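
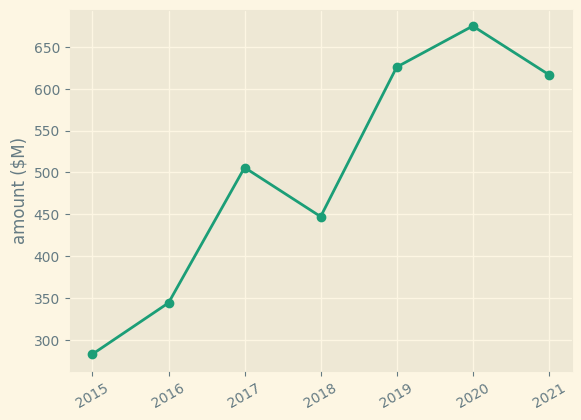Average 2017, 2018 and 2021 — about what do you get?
≈ 517

(500 + 450 + 600) / 3 ≈ 517.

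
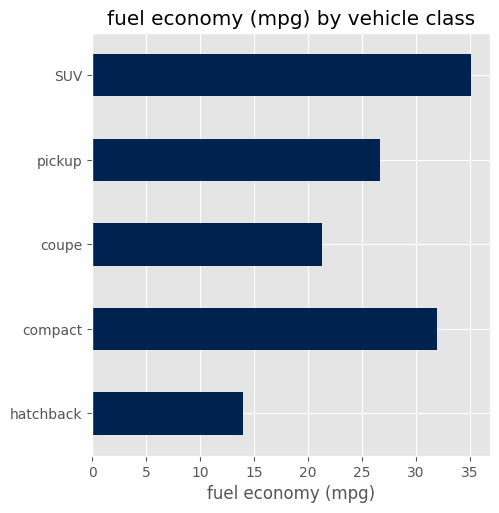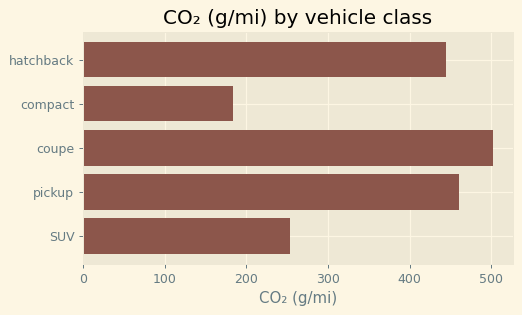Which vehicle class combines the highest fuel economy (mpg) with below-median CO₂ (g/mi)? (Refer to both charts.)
SUV

Chart 2 median CO₂ (g/mi) ≈ 450; below-median vehicle classes: compact, SUV. Among those, SUV has the highest fuel economy (mpg) (≈ 35).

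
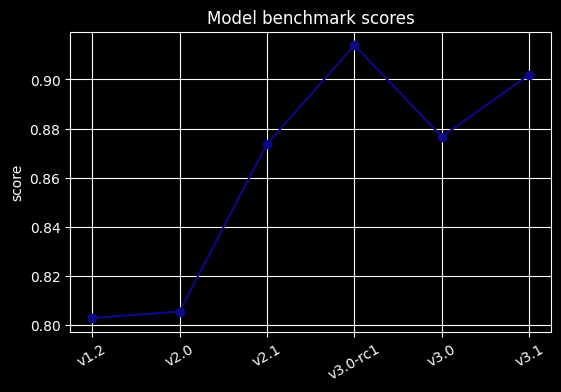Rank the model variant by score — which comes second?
v3.1

Top 3: v3.0-rc1 ≈ 0.91, v3.1 ≈ 0.90, v3.0 ≈ 0.88.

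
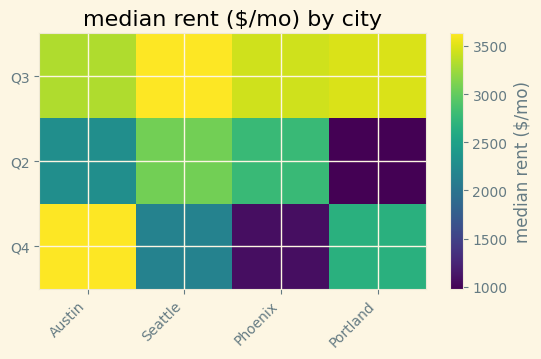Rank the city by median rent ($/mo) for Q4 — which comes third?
Top 4 for Q4: Austin ≈ 3500, Portland ≈ 2500, Seattle ≈ 2000, Phoenix ≈ 1000.

Seattle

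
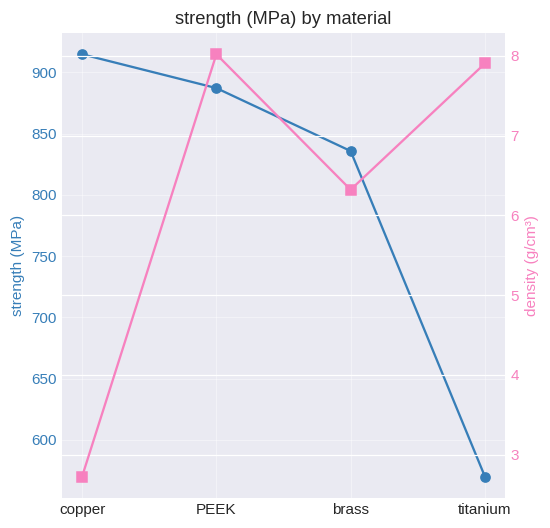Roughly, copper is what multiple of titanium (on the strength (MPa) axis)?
copper ≈ 900, titanium ≈ 550; 900/550 ≈ 1.64.

≈ 1.64×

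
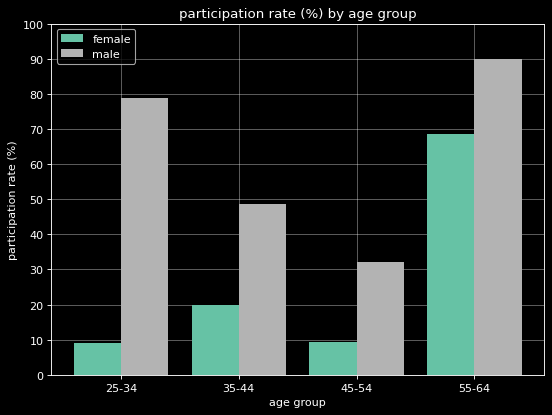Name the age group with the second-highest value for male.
Top 3 for male: 55-64 ≈ 90, 25-34 ≈ 80, 35-44 ≈ 50.

25-34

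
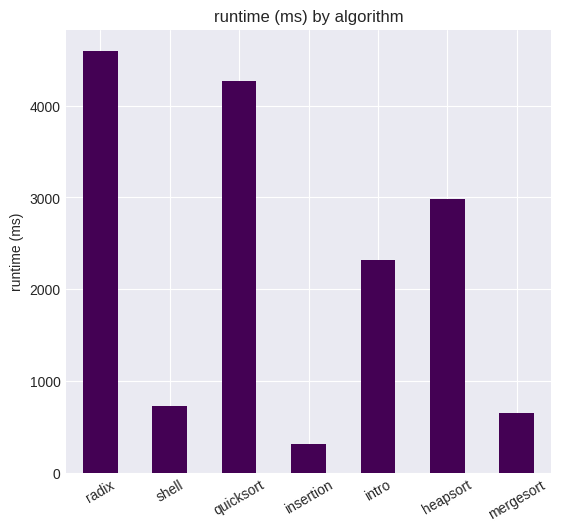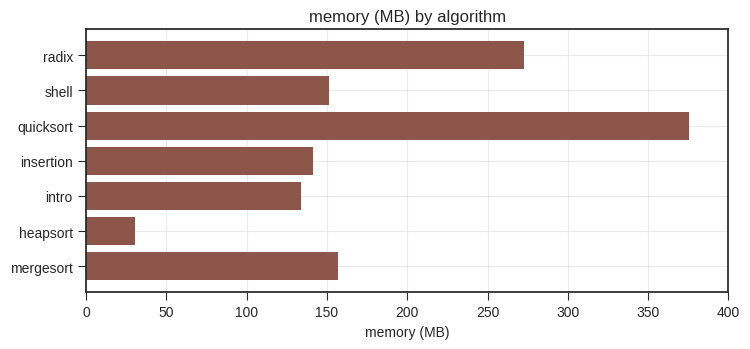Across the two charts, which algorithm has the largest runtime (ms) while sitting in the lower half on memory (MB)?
heapsort

Chart 2 median memory (MB) ≈ 150; below-median algorithms: insertion, intro, heapsort. Among those, heapsort has the highest runtime (ms) (≈ 3000).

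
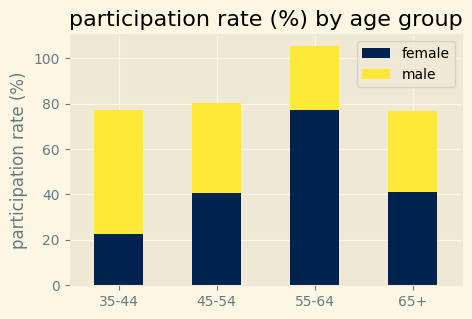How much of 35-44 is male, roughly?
≈ 60

male top ≈ 80, bottom ≈ 20; segment ≈ 60.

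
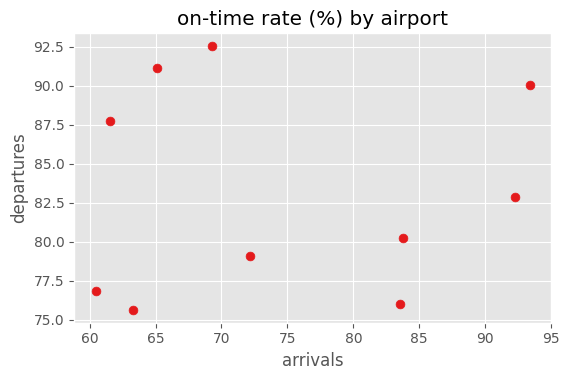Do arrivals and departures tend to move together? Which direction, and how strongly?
Points are roughly uncorrelated; weak (|r| ≈ 0.0).

no clear correlation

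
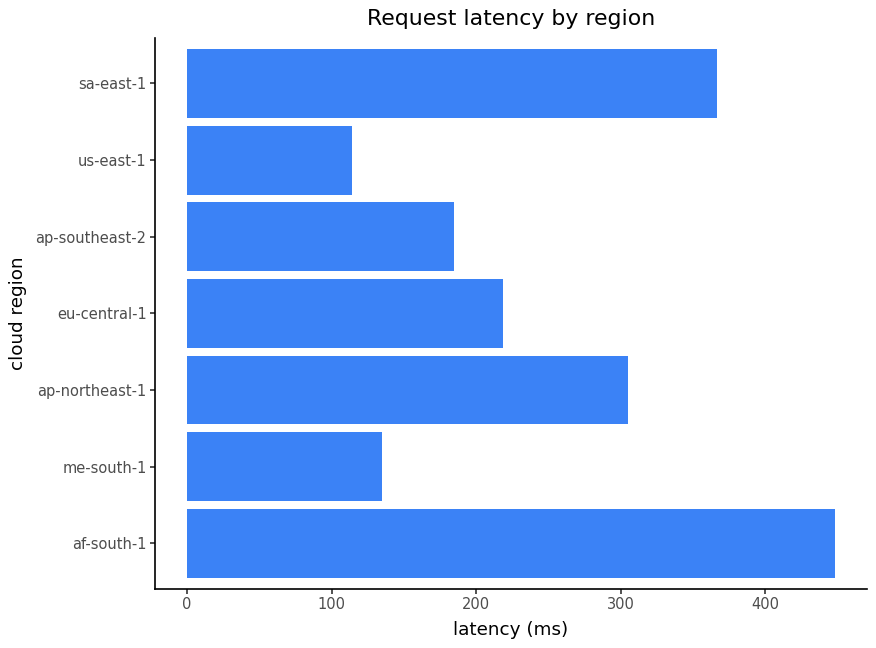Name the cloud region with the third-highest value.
ap-northeast-1

Top 4: af-south-1 ≈ 450, sa-east-1 ≈ 350, ap-northeast-1 ≈ 300, eu-central-1 ≈ 200.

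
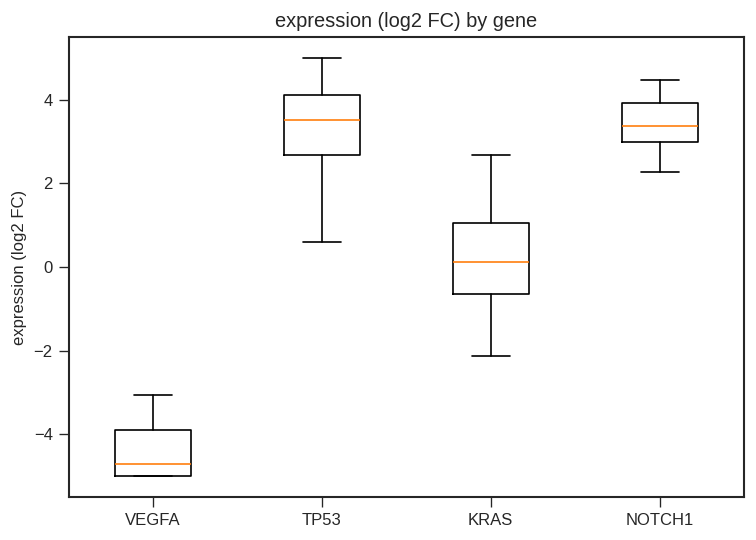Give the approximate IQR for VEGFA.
Q3 ≈ -4, Q1 ≈ -5; IQR ≈ 1.

≈ 1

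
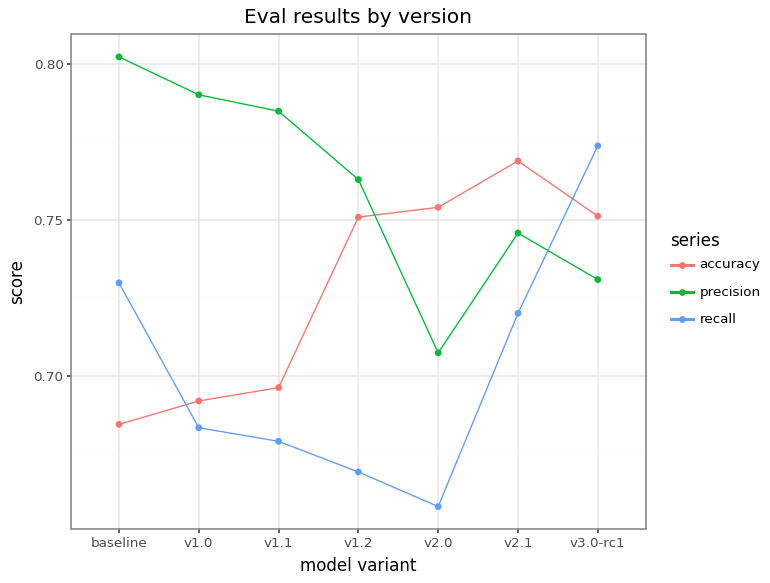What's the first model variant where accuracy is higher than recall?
baseline: accuracy ≈ 0.68 vs recall ≈ 0.72 (not yet); v1.0: accuracy ≈ 0.70 vs recall ≈ 0.68 (first crossover).

v1.0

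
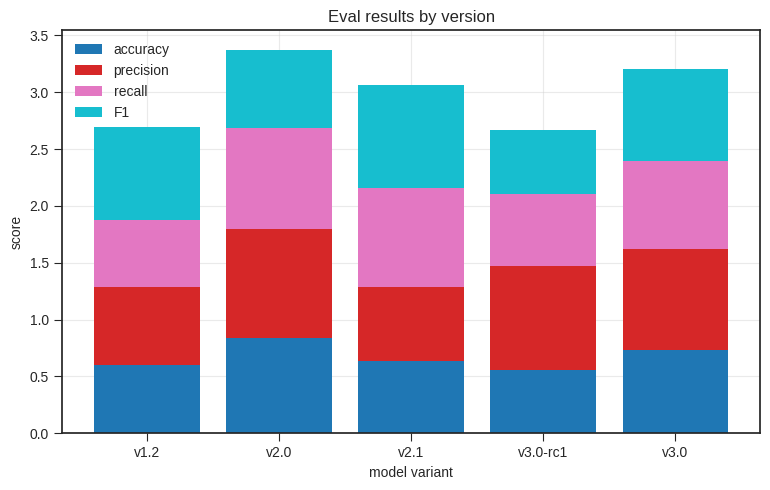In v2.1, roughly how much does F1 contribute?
≈ 1.0

F1 top ≈ 3.0, bottom ≈ 2.0; segment ≈ 1.0.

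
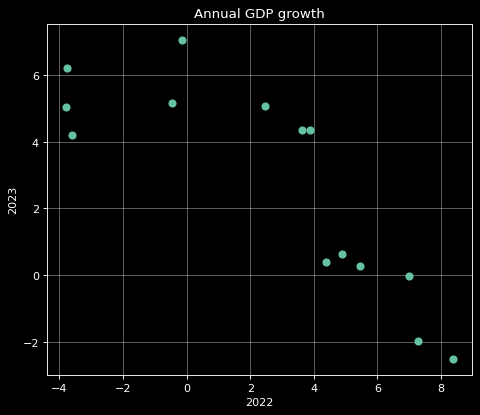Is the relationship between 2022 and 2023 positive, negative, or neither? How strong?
negative, strong

Points are negatively correlated; strong (|r| ≈ 0.8).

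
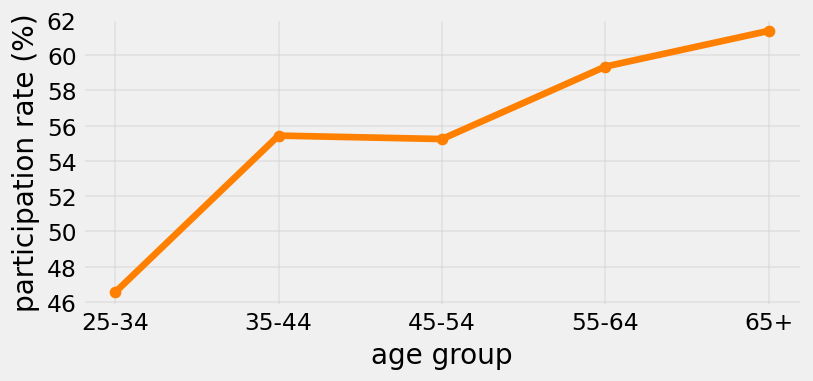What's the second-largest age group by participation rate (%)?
55-64

Top 3: 65+ ≈ 62, 55-64 ≈ 60, 35-44 ≈ 56.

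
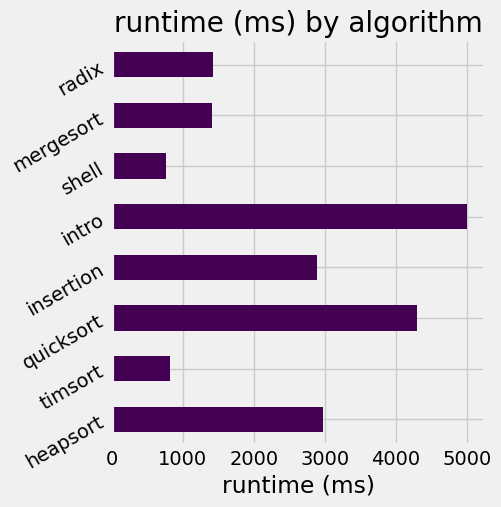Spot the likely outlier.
intro ≈ 5000; the rest sit between ≈ 1000 and ≈ 4500.

intro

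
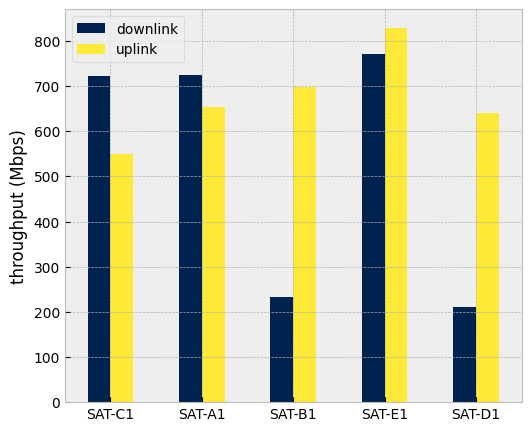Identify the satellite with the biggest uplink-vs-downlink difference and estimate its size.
SAT-B1, ≈ 500 Mbps

SAT-B1: uplink ≈ 700, downlink ≈ 200 → gap ≈ 500. Next-largest (SAT-D1) is only ≈ 400.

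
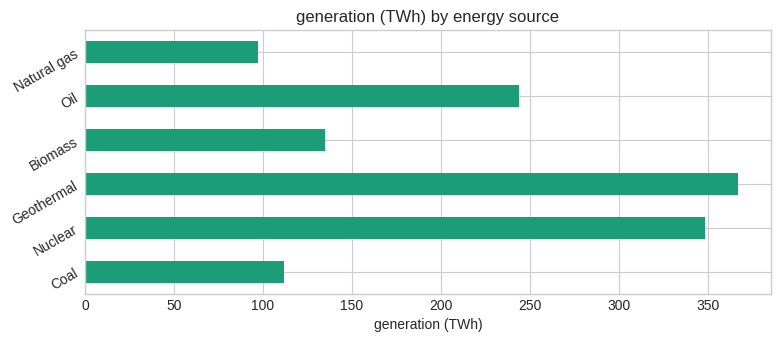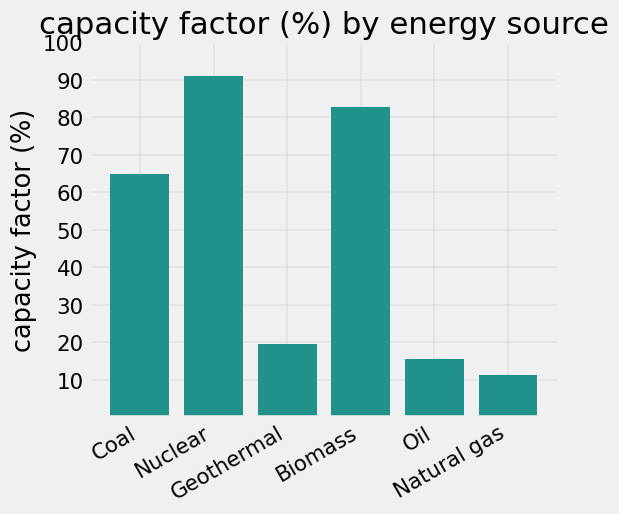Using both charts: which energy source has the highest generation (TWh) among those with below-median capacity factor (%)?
Geothermal

Chart 2 median capacity factor (%) ≈ 40; below-median energy sources: Geothermal, Oil, Natural gas. Among those, Geothermal has the highest generation (TWh) (≈ 350).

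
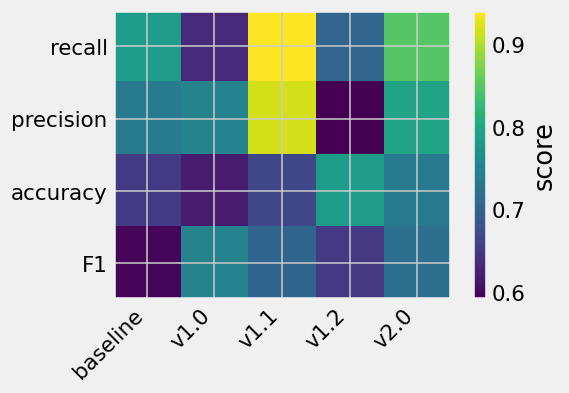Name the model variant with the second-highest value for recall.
Top 3 for recall: v1.1 ≈ 0.95, v2.0 ≈ 0.85, baseline ≈ 0.80.

v2.0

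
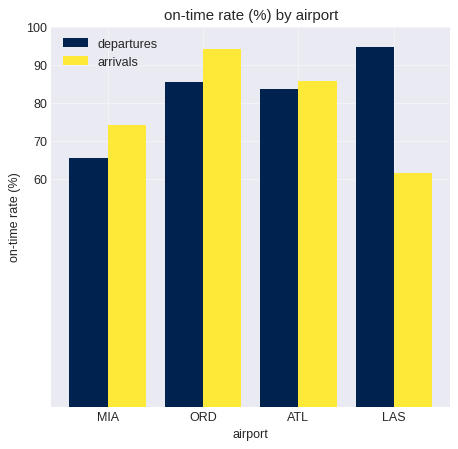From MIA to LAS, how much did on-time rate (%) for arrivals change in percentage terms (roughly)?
MIA ≈ 70, LAS ≈ 60; (60 − 70) / 70 ≈ -14.3%.

≈ -14.3%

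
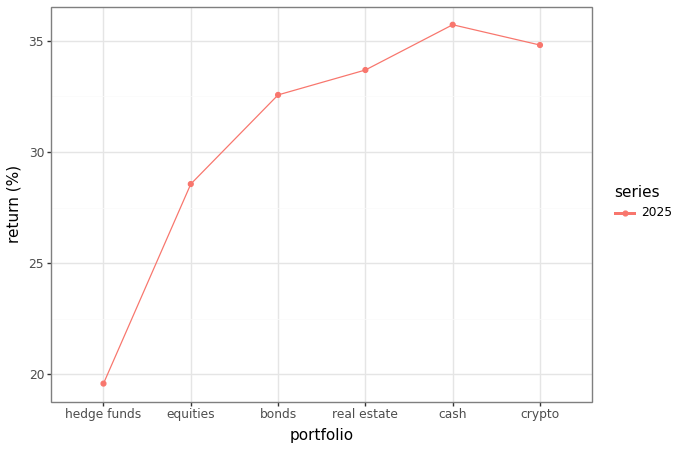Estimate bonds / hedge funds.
bonds ≈ 32, hedge funds ≈ 20; 32/20 ≈ 1.6.

≈ 1.6×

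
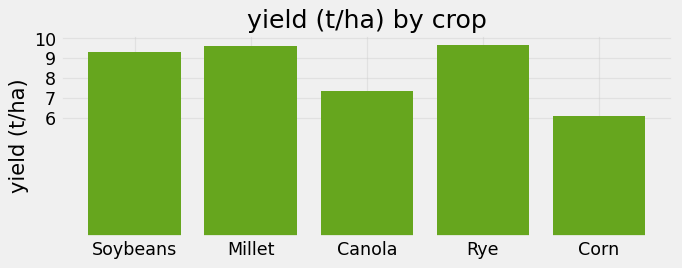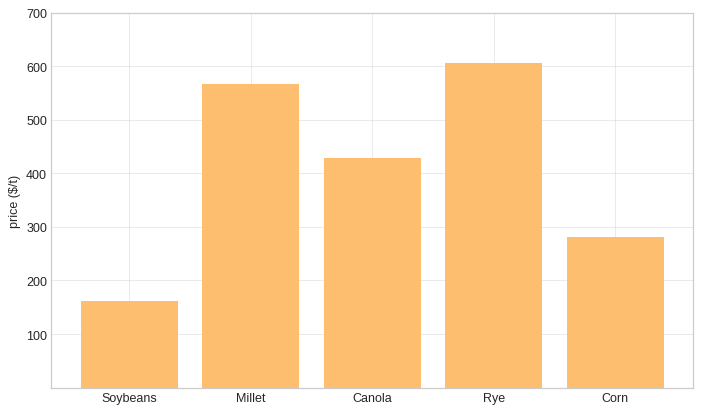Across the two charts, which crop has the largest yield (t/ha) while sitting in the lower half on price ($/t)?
Soybeans

Chart 2 median price ($/t) ≈ 400; below-median crops: Soybeans, Corn. Among those, Soybeans has the highest yield (t/ha) (≈ 9).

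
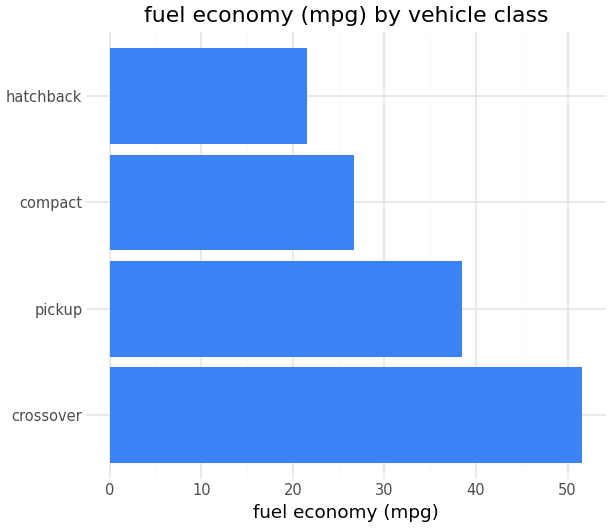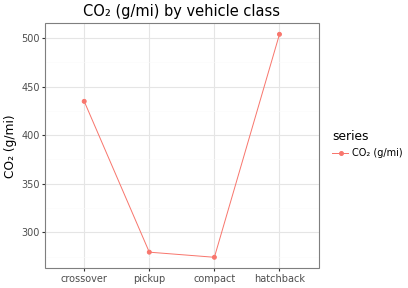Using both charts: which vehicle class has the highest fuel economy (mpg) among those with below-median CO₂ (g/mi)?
Chart 2 median CO₂ (g/mi) ≈ 350; below-median vehicle classes: pickup, compact. Among those, pickup has the highest fuel economy (mpg) (≈ 40).

pickup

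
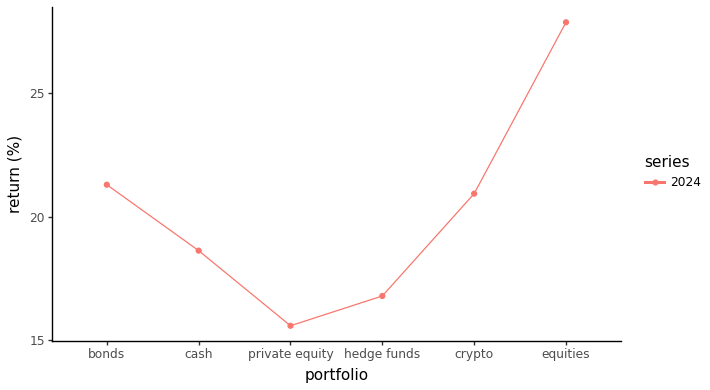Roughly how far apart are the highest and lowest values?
≈ 12

Max equities ≈ 28, min private equity ≈ 16; range ≈ 12.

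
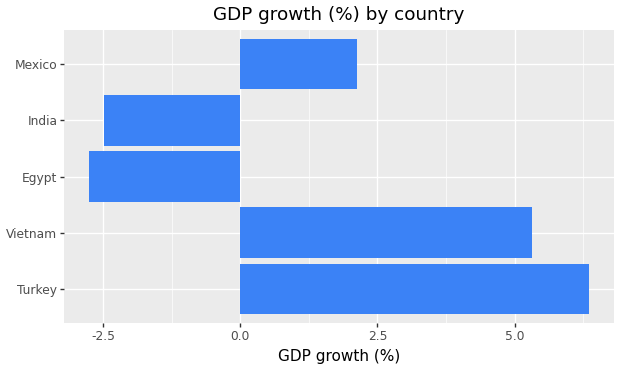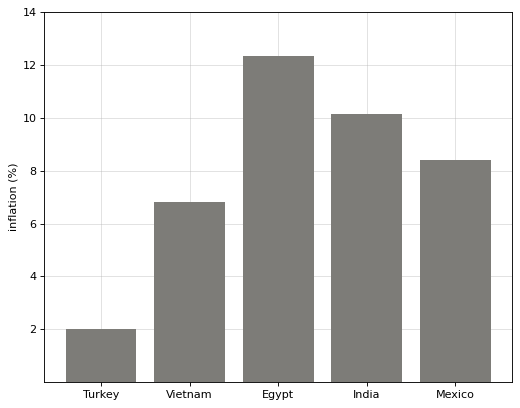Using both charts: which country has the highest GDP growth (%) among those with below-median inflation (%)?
Turkey

Chart 2 median inflation (%) ≈ 8; below-median countries: Turkey, Vietnam. Among those, Turkey has the highest GDP growth (%) (≈ 6).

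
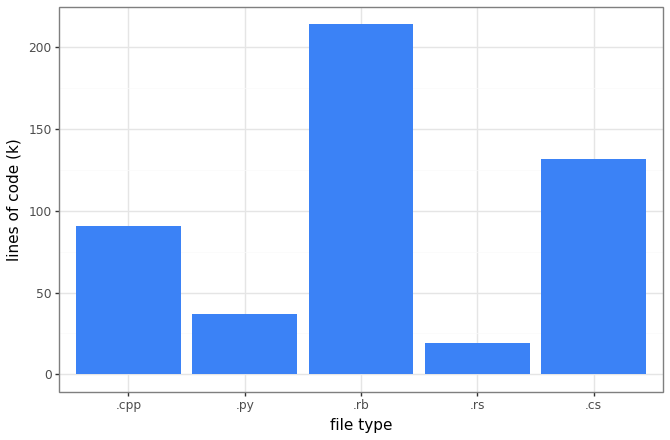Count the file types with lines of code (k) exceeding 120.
2

Above 120: .rb, .cs.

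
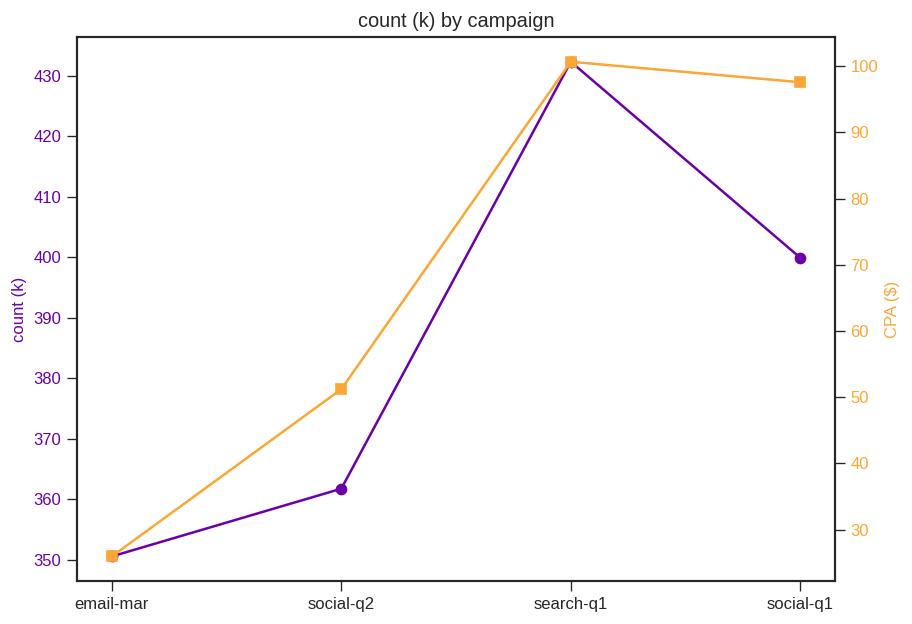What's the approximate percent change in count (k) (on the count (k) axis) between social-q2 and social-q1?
social-q2 ≈ 360, social-q1 ≈ 400; (400 − 360) / 360 ≈ +11.1%.

≈ +11.1%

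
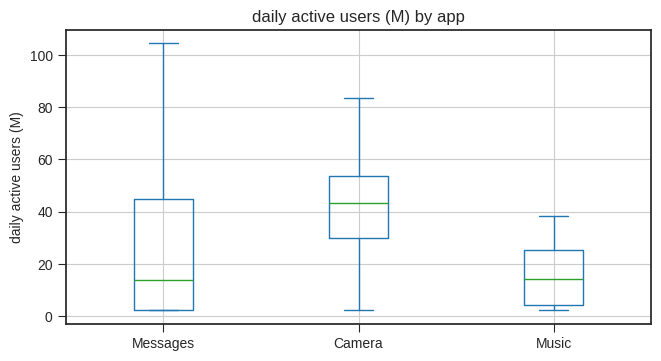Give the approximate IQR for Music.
≈ 20

Q3 ≈ 25, Q1 ≈ 5; IQR ≈ 20.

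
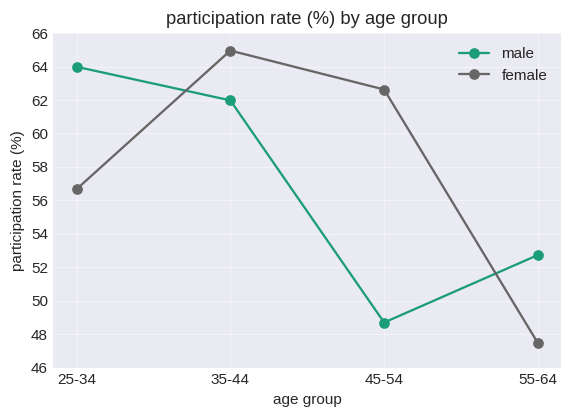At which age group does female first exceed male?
25-34: female ≈ 56 vs male ≈ 64 (not yet); 35-44: female ≈ 64 vs male ≈ 62 (first crossover).

35-44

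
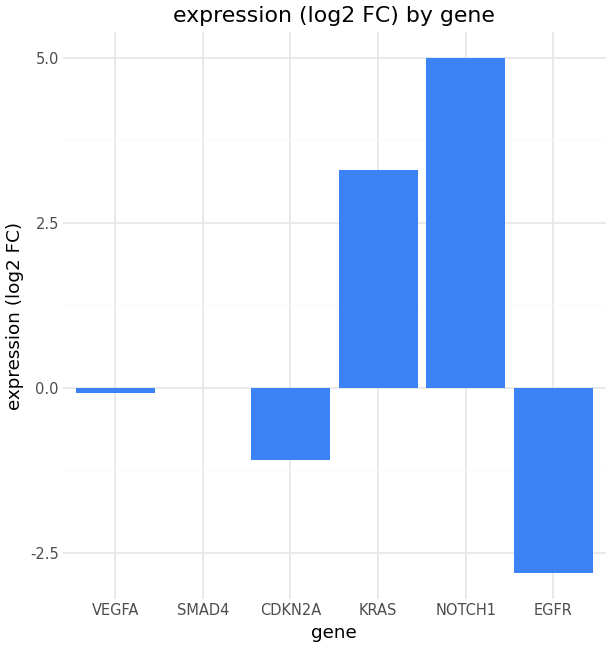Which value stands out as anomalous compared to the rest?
NOTCH1 ≈ 5; the rest sit between ≈ -3 and ≈ 3.

NOTCH1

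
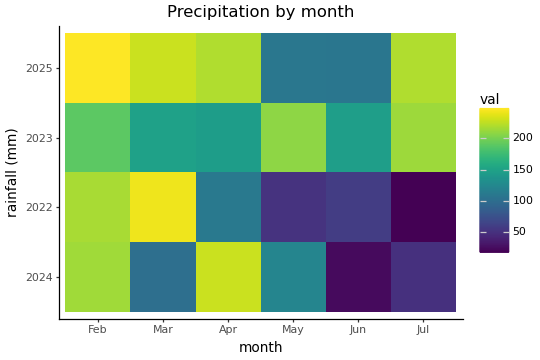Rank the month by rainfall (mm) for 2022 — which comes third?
Top 4 for 2022: Mar ≈ 240, Feb ≈ 220, Apr ≈ 120, Jun ≈ 60.

Apr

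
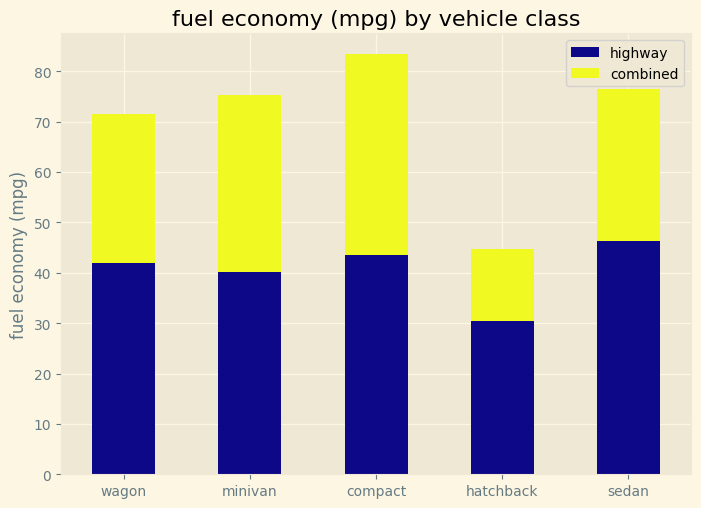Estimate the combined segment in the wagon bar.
≈ 30

combined top ≈ 70, bottom ≈ 40; segment ≈ 30.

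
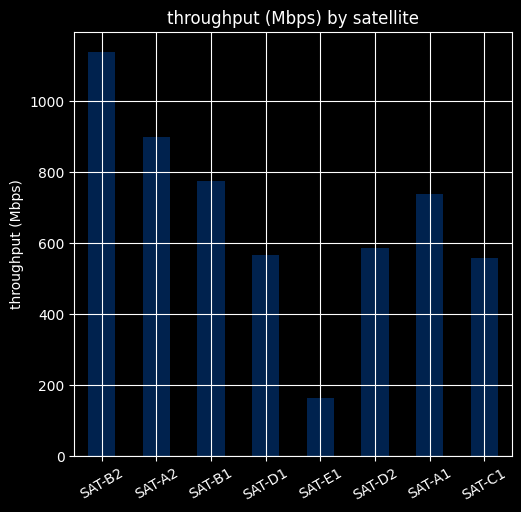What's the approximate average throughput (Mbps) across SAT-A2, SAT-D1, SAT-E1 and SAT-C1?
(900 + 600 + 200 + 600) / 4 ≈ 575.

≈ 575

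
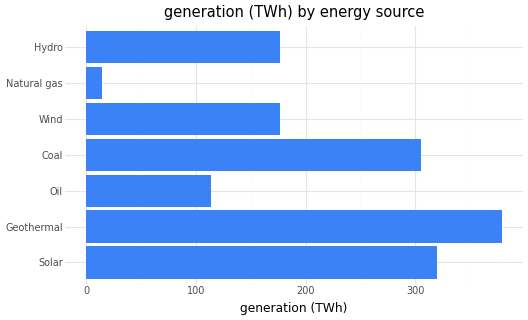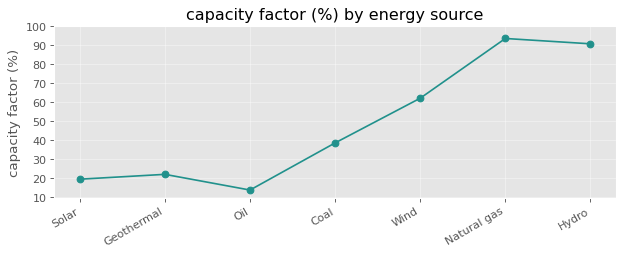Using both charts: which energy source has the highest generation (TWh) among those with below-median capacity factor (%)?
Geothermal

Chart 2 median capacity factor (%) ≈ 40; below-median energy sources: Solar, Geothermal, Oil. Among those, Geothermal has the highest generation (TWh) (≈ 400).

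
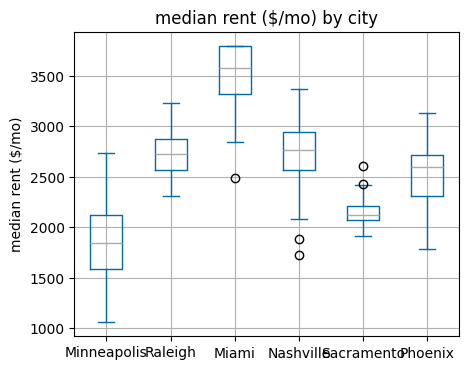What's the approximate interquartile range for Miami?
≈ 400

Q3 ≈ 3800, Q1 ≈ 3400; IQR ≈ 400.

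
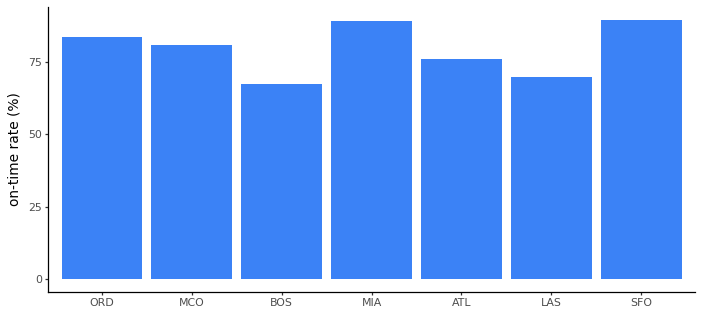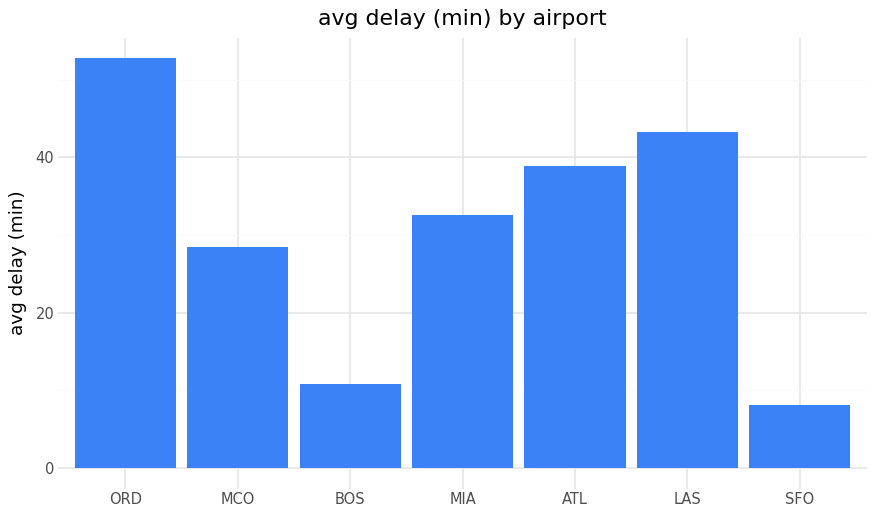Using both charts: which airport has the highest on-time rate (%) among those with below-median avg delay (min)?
SFO

Chart 2 median avg delay (min) ≈ 35; below-median airports: MCO, BOS, SFO. Among those, SFO has the highest on-time rate (%) (≈ 90).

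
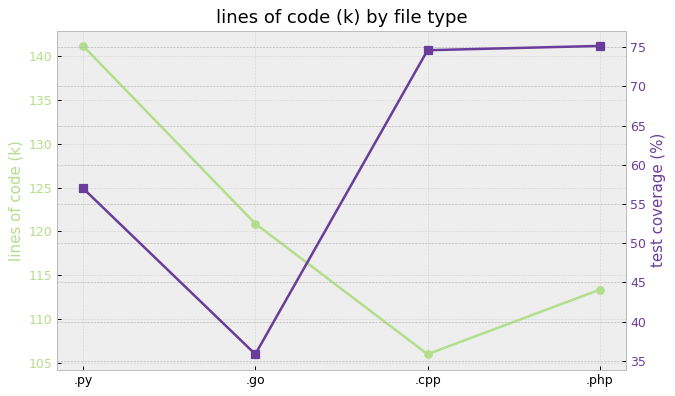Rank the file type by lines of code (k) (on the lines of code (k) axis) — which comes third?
.php

Top 4 (on the lines of code (k) axis): .py ≈ 140, .go ≈ 120, .php ≈ 115, .cpp ≈ 105.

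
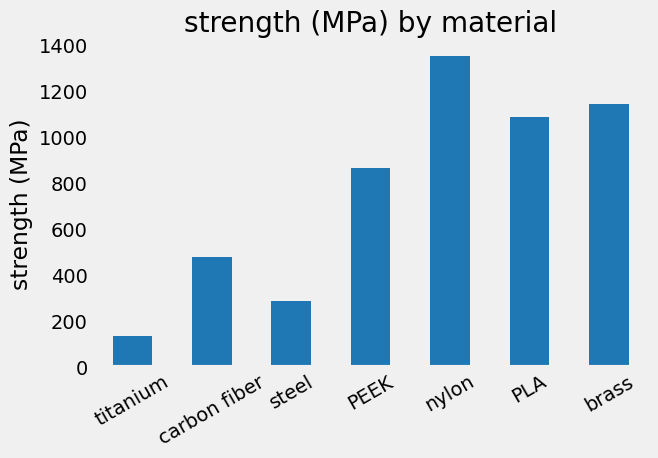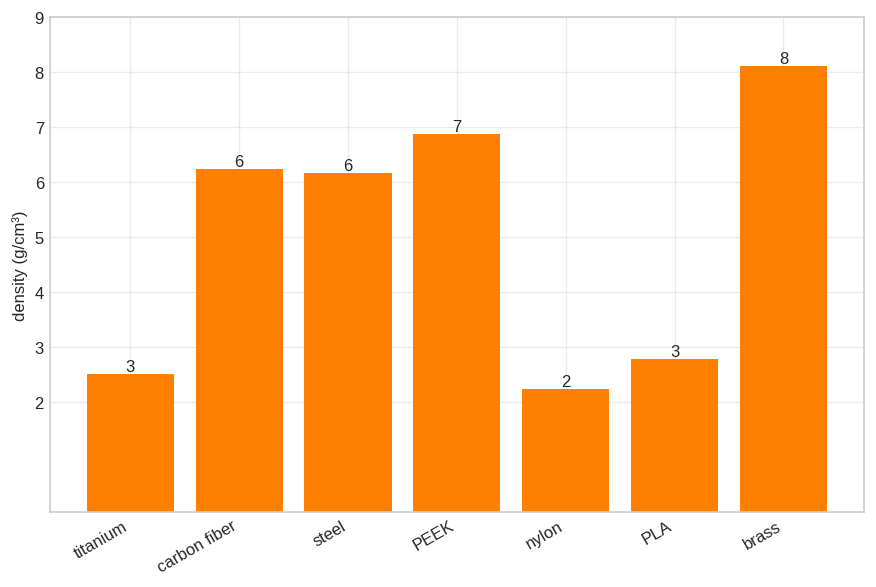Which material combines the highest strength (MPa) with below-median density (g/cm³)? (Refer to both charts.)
nylon

Chart 2 median density (g/cm³) ≈ 6; below-median materials: titanium, nylon, PLA. Among those, nylon has the highest strength (MPa) (≈ 1400).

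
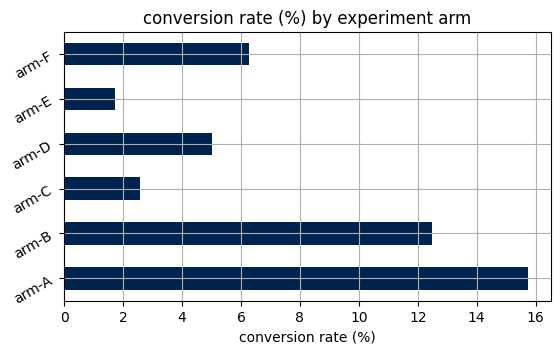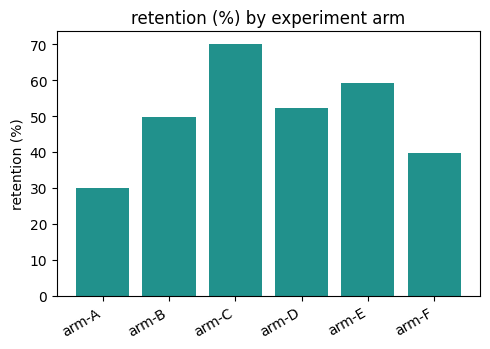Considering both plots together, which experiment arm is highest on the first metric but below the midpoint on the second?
arm-A

Chart 2 median retention (%) ≈ 50; below-median experiment arms: arm-A, arm-B, arm-F. Among those, arm-A has the highest conversion rate (%) (≈ 16).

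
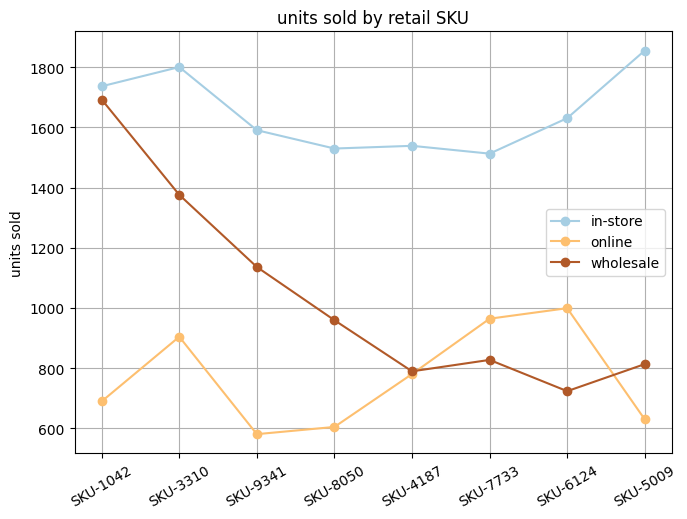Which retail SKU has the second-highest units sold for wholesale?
Top 3 for wholesale: SKU-1042 ≈ 1600, SKU-3310 ≈ 1400, SKU-9341 ≈ 1200.

SKU-3310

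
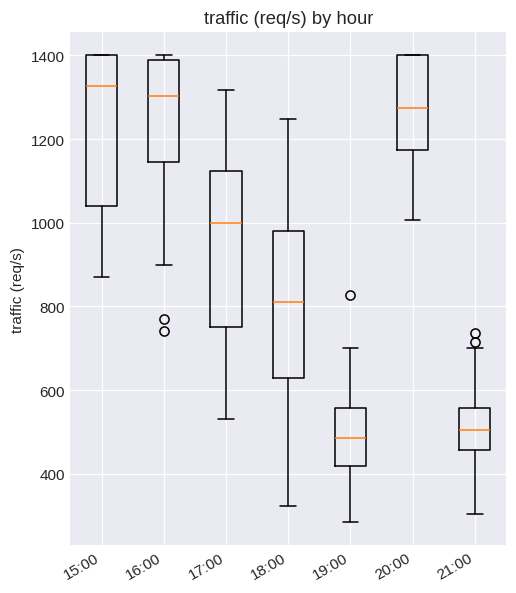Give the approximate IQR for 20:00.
≈ 200

Q3 ≈ 1400, Q1 ≈ 1200; IQR ≈ 200.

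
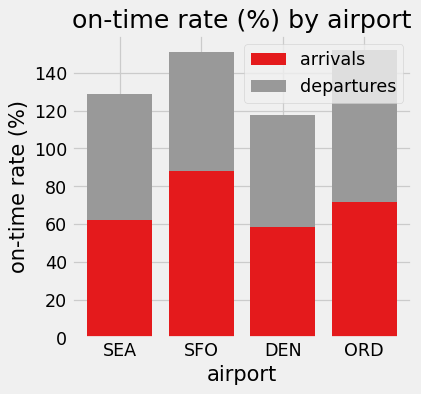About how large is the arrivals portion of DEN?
≈ 60

arrivals top ≈ 60, bottom ≈ 0; segment ≈ 60.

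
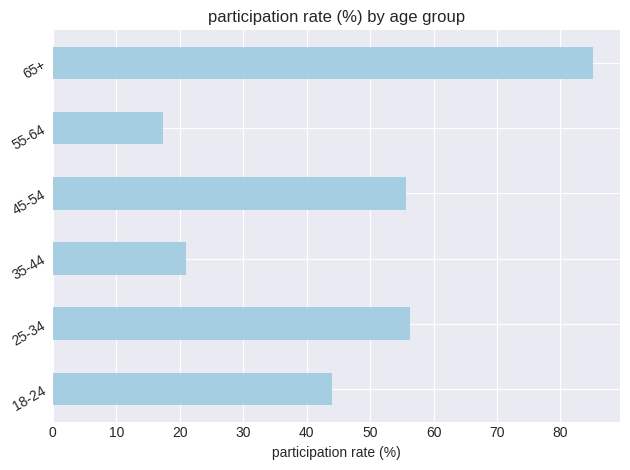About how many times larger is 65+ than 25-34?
65+ ≈ 90, 25-34 ≈ 60; 90/60 ≈ 1.5.

≈ 1.5×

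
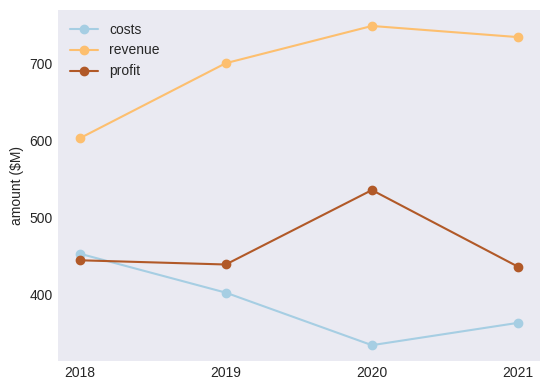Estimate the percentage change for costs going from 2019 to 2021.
2019 ≈ 400, 2021 ≈ 350; (350 − 400) / 400 ≈ -12.5%.

≈ -12.5%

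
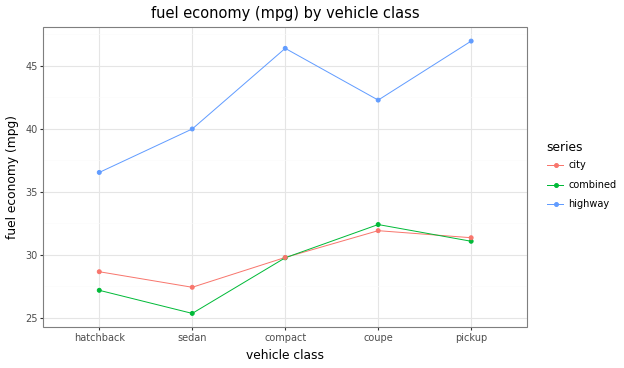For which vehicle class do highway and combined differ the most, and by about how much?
compact: highway ≈ 46, combined ≈ 30 → gap ≈ 16. Next-largest (pickup) is only ≈ 14.

compact, ≈ 16 mpg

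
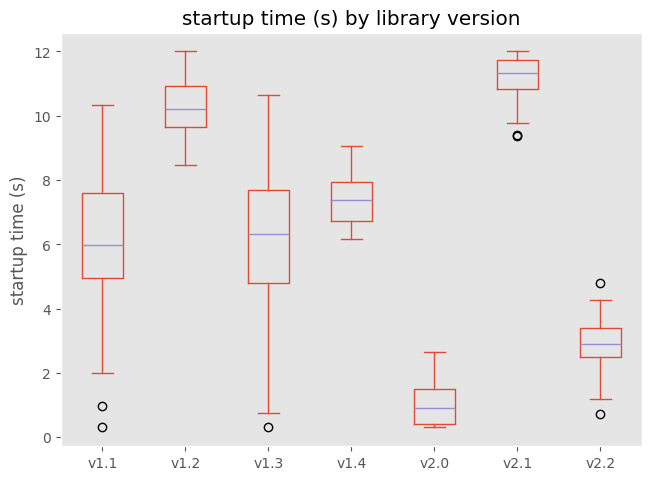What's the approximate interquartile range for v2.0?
≈ 1

Q3 ≈ 1, Q1 ≈ 0; IQR ≈ 1.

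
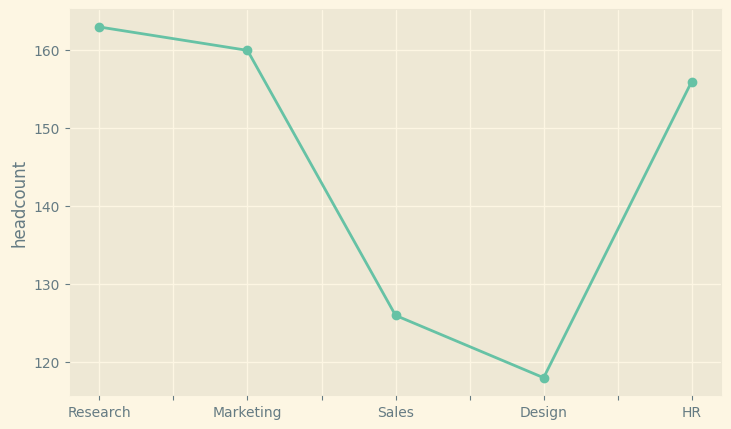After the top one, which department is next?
Marketing

Top 3: Research ≈ 165, Marketing ≈ 160, HR ≈ 155.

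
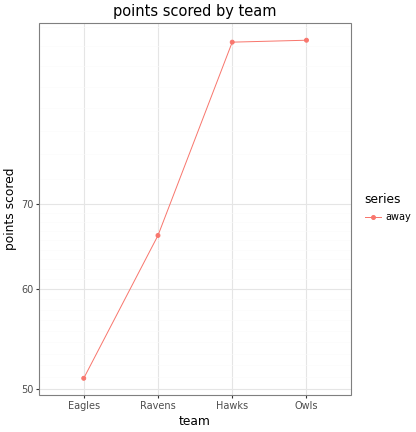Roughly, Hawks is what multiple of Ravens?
Hawks ≈ 95, Ravens ≈ 65; 95/65 ≈ 1.46.

≈ 1.46×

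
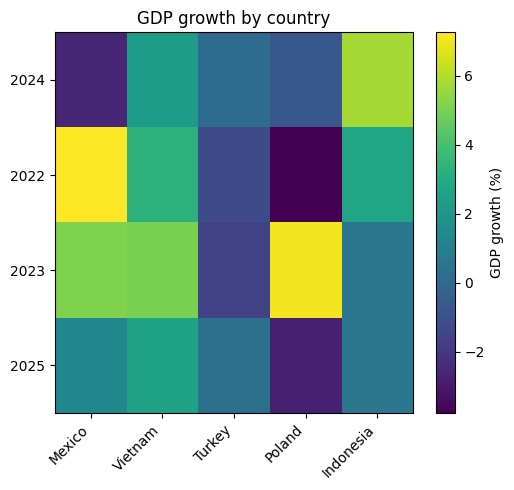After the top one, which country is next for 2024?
Top 3 for 2024: Indonesia ≈ 6, Vietnam ≈ 2, Turkey ≈ 0.

Vietnam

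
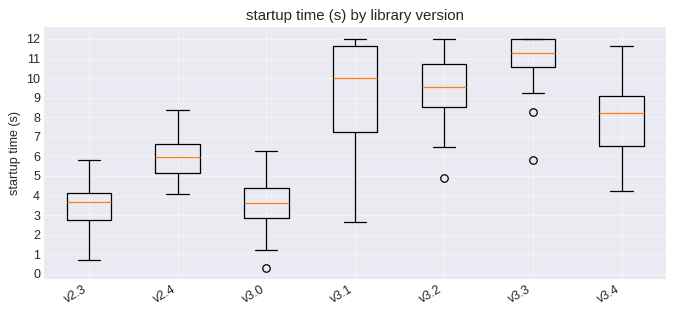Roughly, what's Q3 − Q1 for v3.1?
≈ 5

Q3 ≈ 12, Q1 ≈ 7; IQR ≈ 5.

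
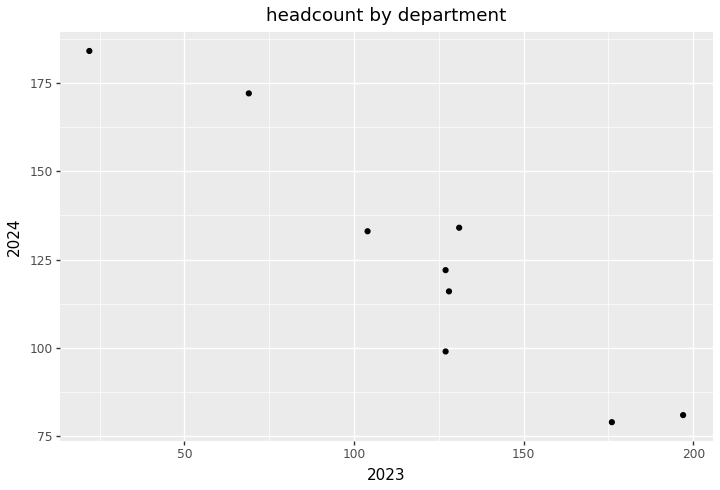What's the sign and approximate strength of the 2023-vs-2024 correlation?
Points are negatively correlated; strong (|r| ≈ 0.9).

negative, strong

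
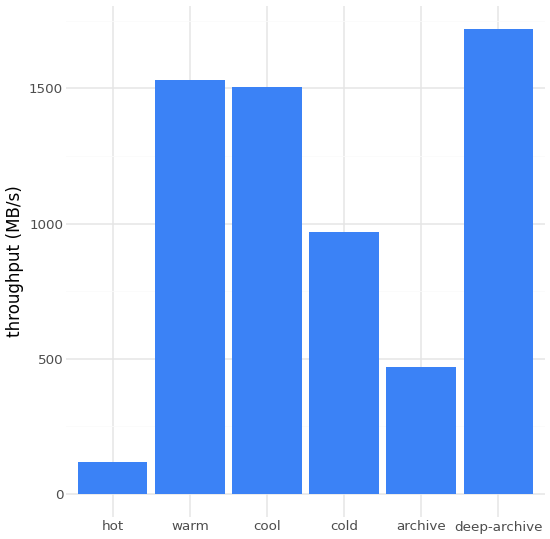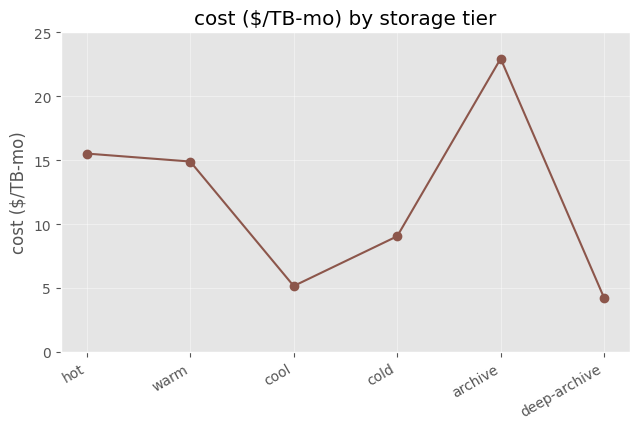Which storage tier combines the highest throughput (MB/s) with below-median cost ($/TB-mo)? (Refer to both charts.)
Chart 2 median cost ($/TB-mo) ≈ 10; below-median storage tiers: cool, cold, deep-archive. Among those, deep-archive has the highest throughput (MB/s) (≈ 1800).

deep-archive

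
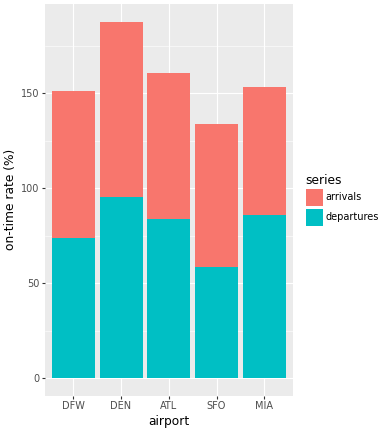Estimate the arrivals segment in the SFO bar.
arrivals top ≈ 140, bottom ≈ 60; segment ≈ 80.

≈ 80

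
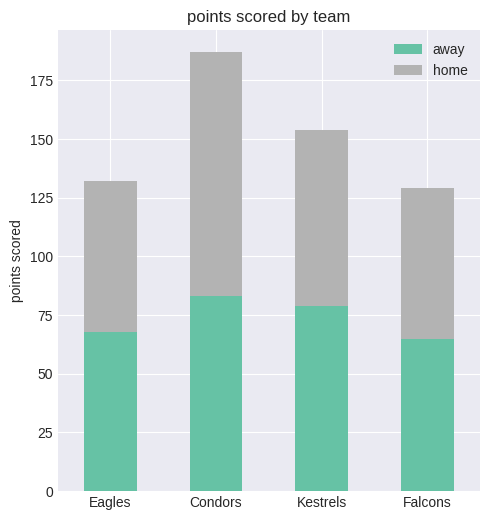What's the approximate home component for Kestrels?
home top ≈ 160, bottom ≈ 80; segment ≈ 80.

≈ 80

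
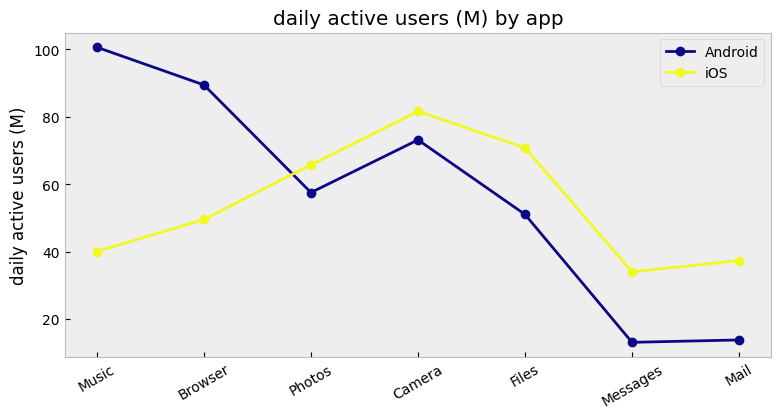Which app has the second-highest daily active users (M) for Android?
Browser

Top 3 for Android: Music ≈ 100, Browser ≈ 90, Camera ≈ 70.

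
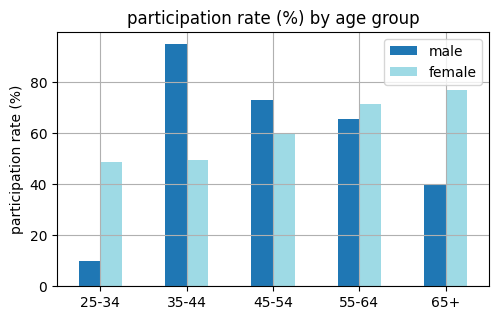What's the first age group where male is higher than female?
25-34: male ≈ 10 vs female ≈ 50 (not yet); 35-44: male ≈ 90 vs female ≈ 50 (first crossover).

35-44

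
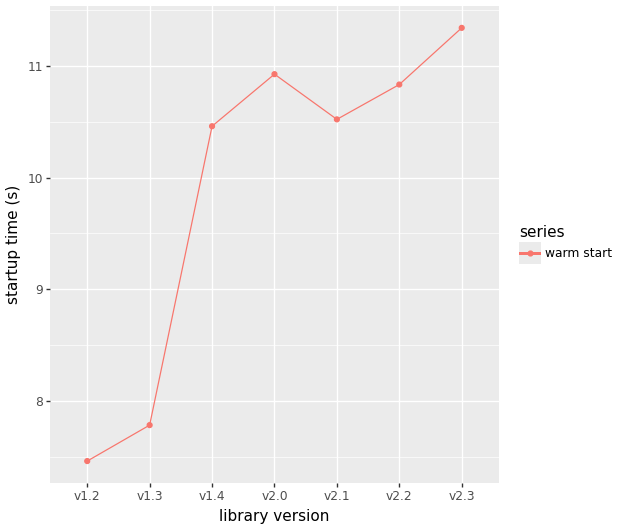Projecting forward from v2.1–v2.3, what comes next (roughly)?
≈ 12

Last three: 10.5, 11.0, 11.5 → slope ≈ 0.5/step → next ≈ 12.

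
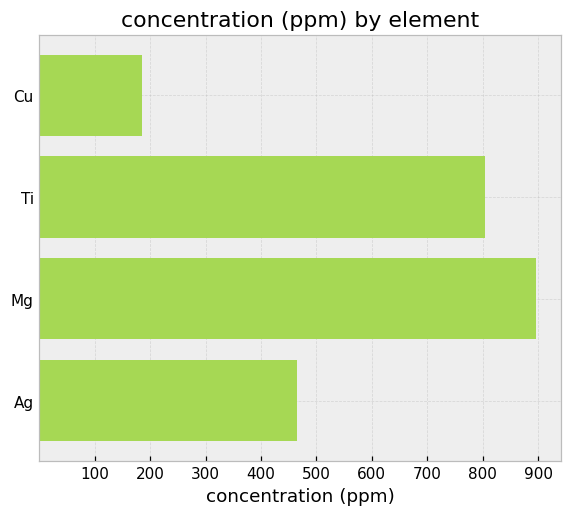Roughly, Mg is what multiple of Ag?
Mg ≈ 900, Ag ≈ 500; 900/500 ≈ 1.8.

≈ 1.8×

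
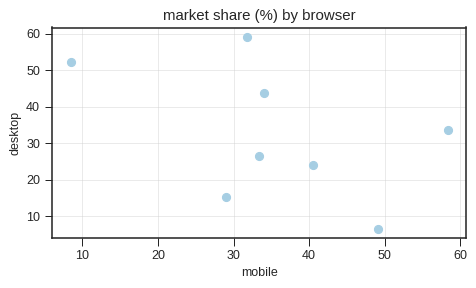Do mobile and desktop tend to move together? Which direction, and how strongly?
negative, moderate

Points are negatively correlated; moderate (|r| ≈ 0.5).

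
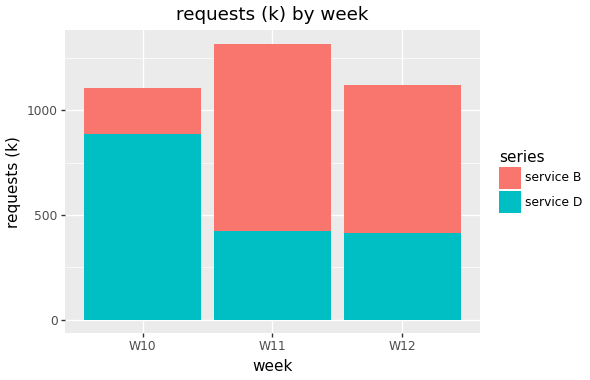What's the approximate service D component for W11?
service D top ≈ 400, bottom ≈ 0; segment ≈ 400.

≈ 400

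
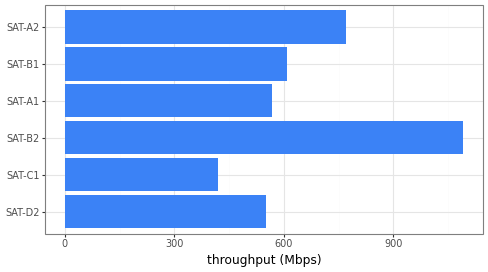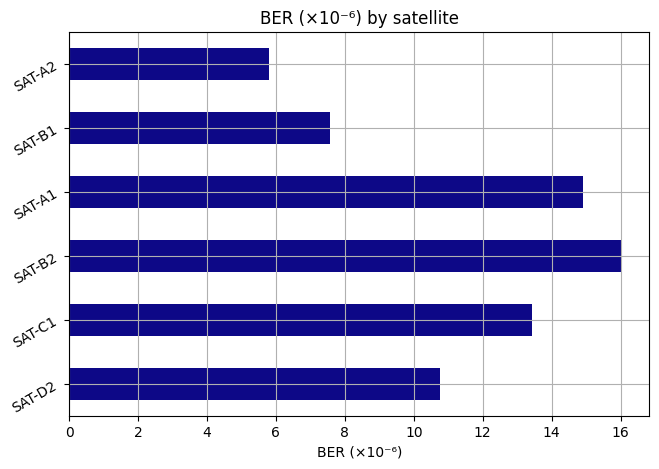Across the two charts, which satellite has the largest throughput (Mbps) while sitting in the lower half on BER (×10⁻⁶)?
Chart 2 median BER (×10⁻⁶) ≈ 12; below-median satellites: SAT-D2, SAT-B1, SAT-A2. Among those, SAT-A2 has the highest throughput (Mbps) (≈ 800).

SAT-A2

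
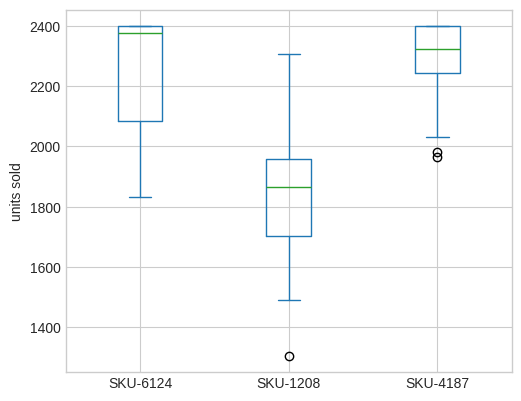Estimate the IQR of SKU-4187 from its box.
Q3 ≈ 2400, Q1 ≈ 2250; IQR ≈ 150.

≈ 150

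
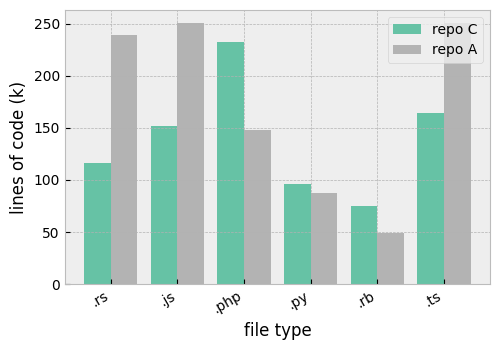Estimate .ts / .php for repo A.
≈ 1.67×

.ts ≈ 250, .php ≈ 150; 250/150 ≈ 1.67.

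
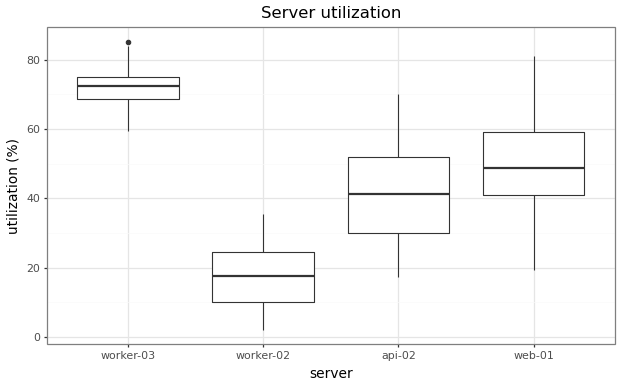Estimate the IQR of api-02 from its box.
Q3 ≈ 50, Q1 ≈ 30; IQR ≈ 20.

≈ 20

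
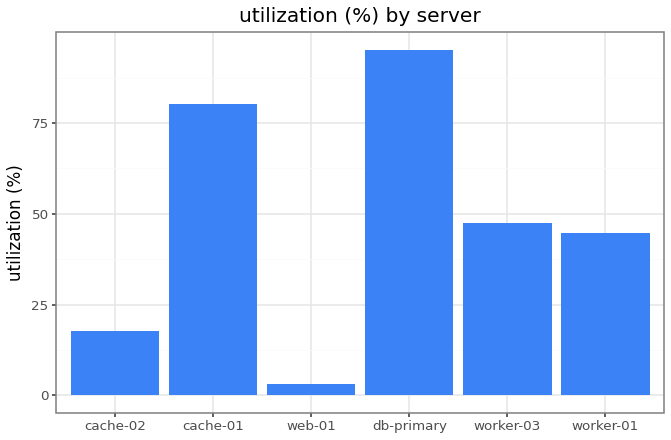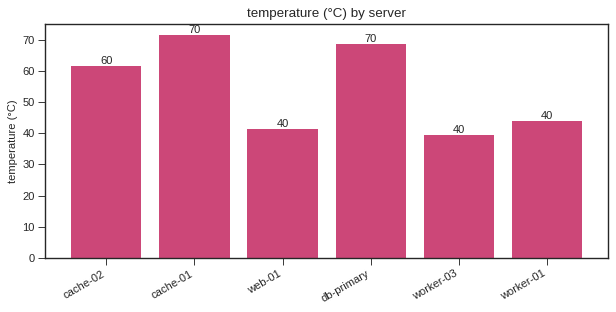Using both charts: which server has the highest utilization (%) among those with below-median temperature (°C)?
worker-03

Chart 2 median temperature (°C) ≈ 50; below-median servers: web-01, worker-03, worker-01. Among those, worker-03 has the highest utilization (%) (≈ 50).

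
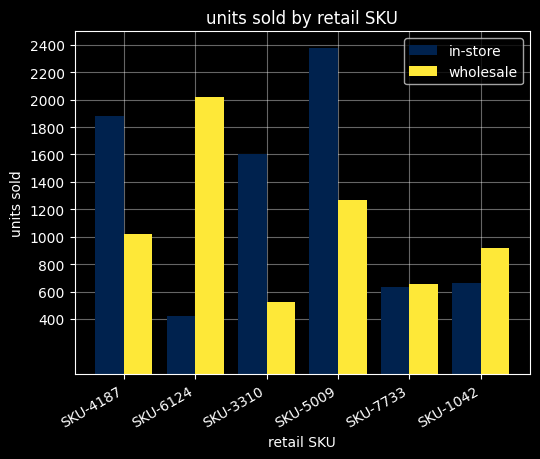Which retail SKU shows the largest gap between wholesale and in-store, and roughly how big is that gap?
SKU-6124, ≈ 1600

SKU-6124: wholesale ≈ 2000, in-store ≈ 400 → gap ≈ 1600. Next-largest (SKU-5009) is only ≈ 1200.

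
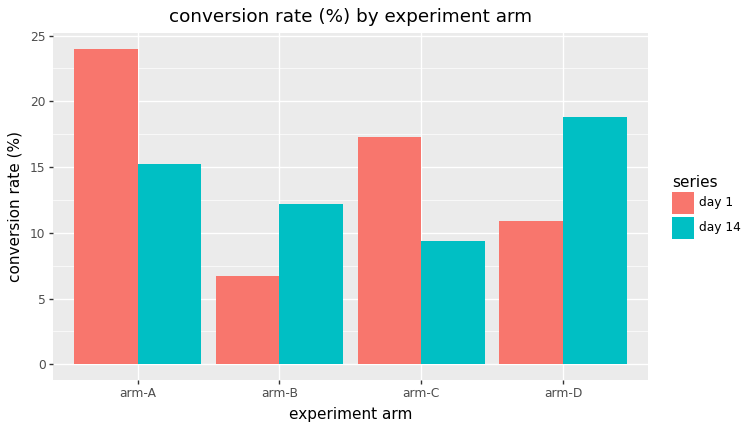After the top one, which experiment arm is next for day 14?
arm-A

Top 3 for day 14: arm-D ≈ 18, arm-A ≈ 16, arm-B ≈ 12.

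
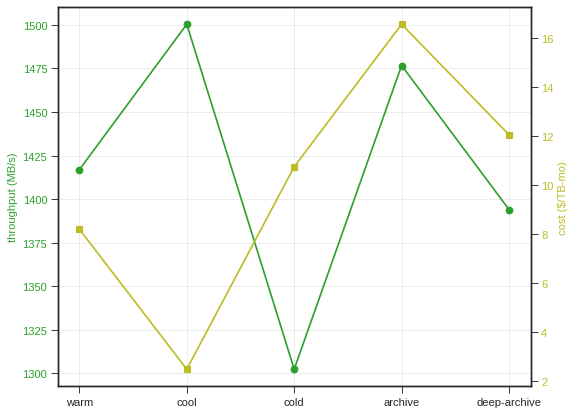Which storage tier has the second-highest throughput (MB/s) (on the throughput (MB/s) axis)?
archive

Top 3 (on the throughput (MB/s) axis): cool ≈ 1500, archive ≈ 1480, warm ≈ 1420.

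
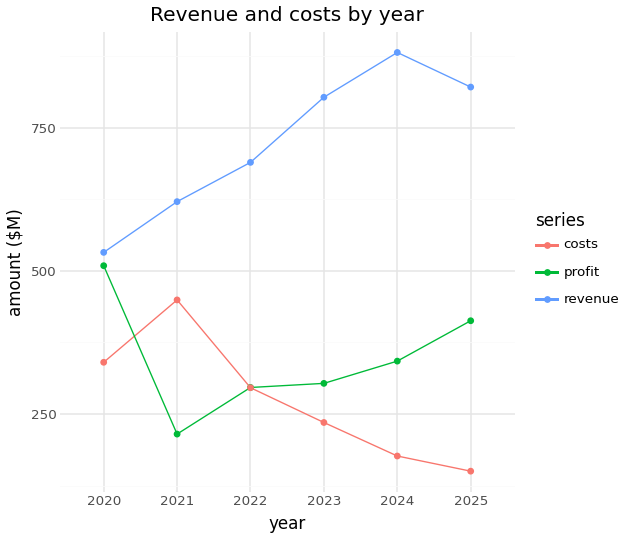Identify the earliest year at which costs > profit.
2021

2020: costs ≈ 300 vs profit ≈ 500 (not yet); 2021: costs ≈ 400 vs profit ≈ 200 (first crossover).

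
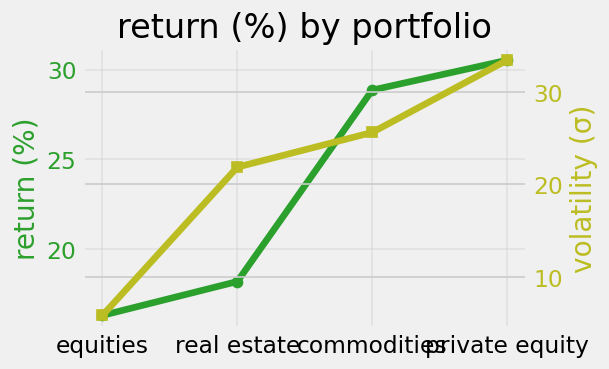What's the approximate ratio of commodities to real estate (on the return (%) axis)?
≈ 1.56×

commodities ≈ 28, real estate ≈ 18; 28/18 ≈ 1.56.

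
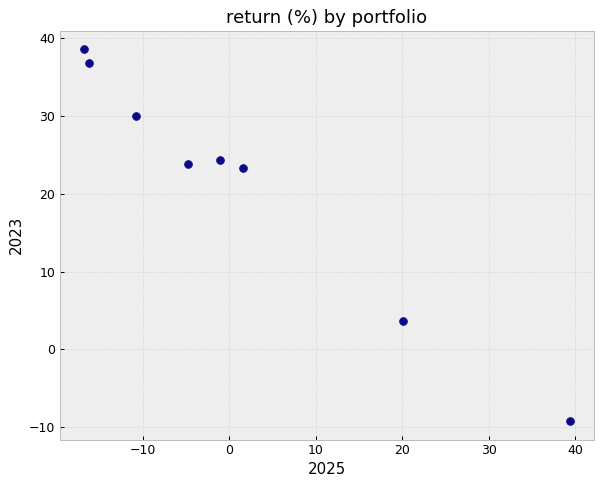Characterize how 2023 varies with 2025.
Points are negatively correlated; strong (|r| ≈ 1.0).

negative, strong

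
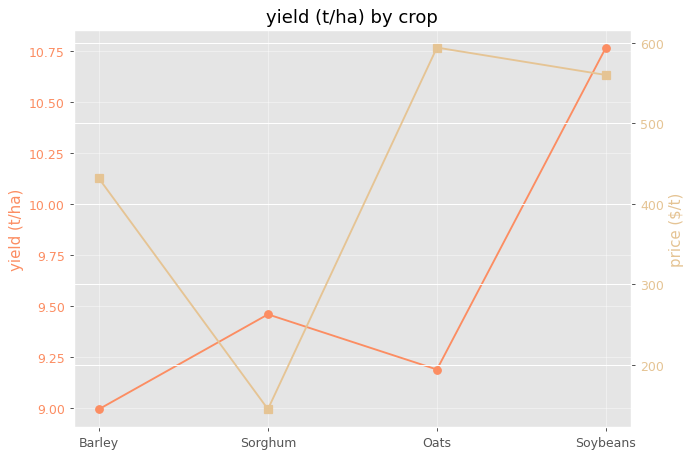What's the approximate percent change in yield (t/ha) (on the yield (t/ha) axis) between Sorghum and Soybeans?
≈ +14.9%

Sorghum ≈ 9.4, Soybeans ≈ 10.8; (10.8 − 9.4) / 9.4 ≈ +14.9%.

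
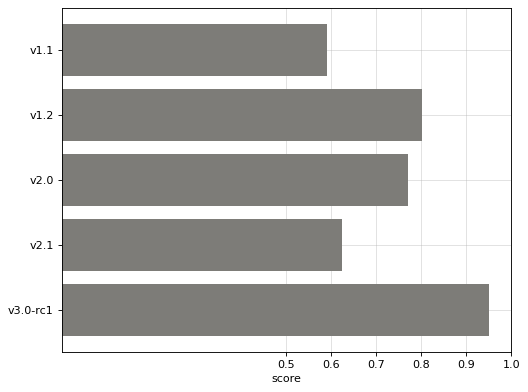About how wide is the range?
Max v3.0-rc1 ≈ 0.9, min v1.1 ≈ 0.6; range ≈ 0.3.

≈ 0.3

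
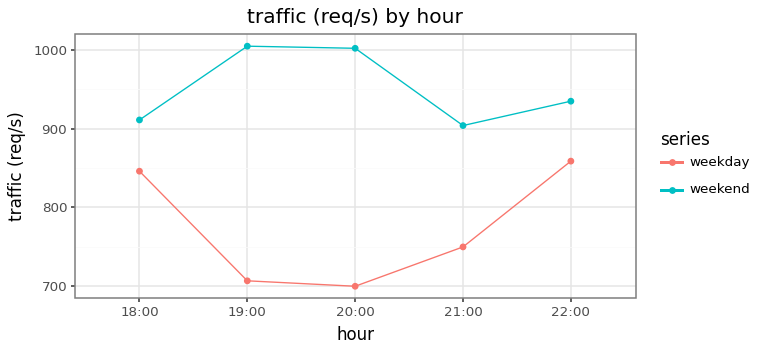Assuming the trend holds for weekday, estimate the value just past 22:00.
Last three: 700, 750, 850 → slope ≈ 75/step → next ≈ 925.

≈ 925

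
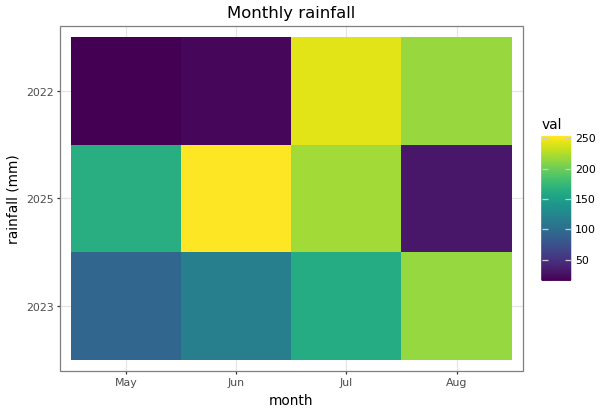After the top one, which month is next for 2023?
Top 3 for 2023: Aug ≈ 220, Jul ≈ 160, Jun ≈ 120.

Jul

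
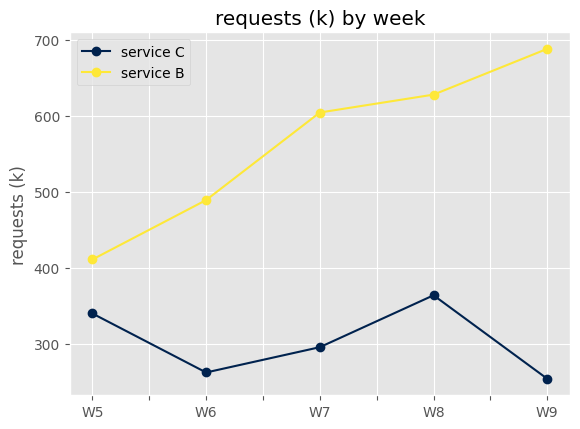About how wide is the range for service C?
≈ 100

Max W8 ≈ 350, min W9 ≈ 250; range ≈ 100.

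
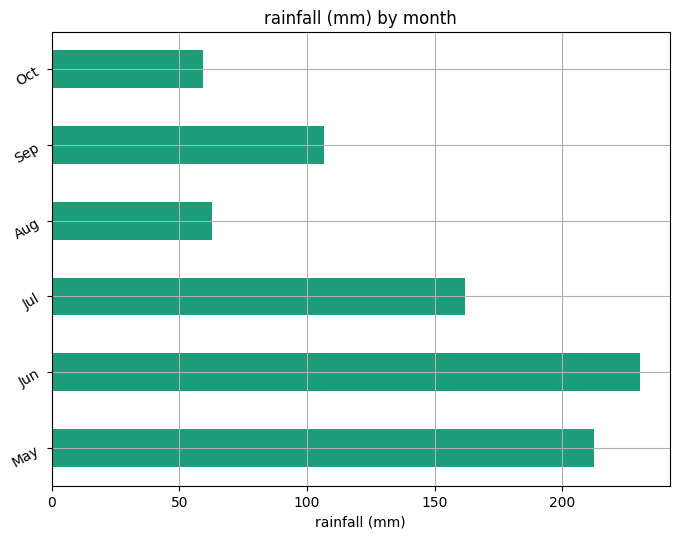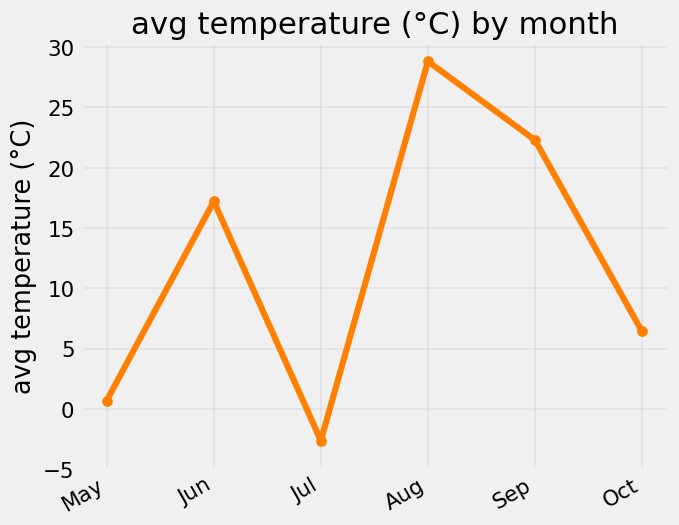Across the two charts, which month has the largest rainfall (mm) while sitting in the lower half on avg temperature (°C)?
May

Chart 2 median avg temperature (°C) ≈ 10; below-median months: May, Jul, Oct. Among those, May has the highest rainfall (mm) (≈ 200).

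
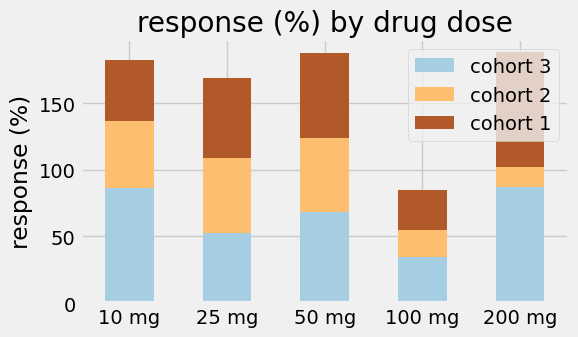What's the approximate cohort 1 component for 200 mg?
≈ 80

cohort 1 top ≈ 180, bottom ≈ 100; segment ≈ 80.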